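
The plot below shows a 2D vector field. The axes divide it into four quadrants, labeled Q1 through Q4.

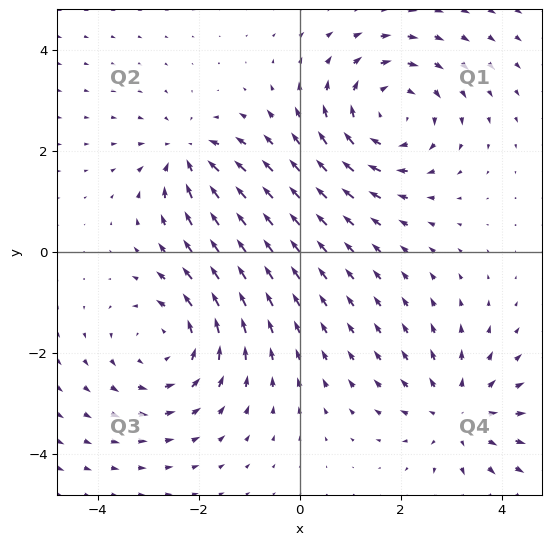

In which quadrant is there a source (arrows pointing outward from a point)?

The source sits at approximately (3.2, -3.2), which lies in quadrant Q4. The divergence there is about +3, positive as expected for a source.

Q4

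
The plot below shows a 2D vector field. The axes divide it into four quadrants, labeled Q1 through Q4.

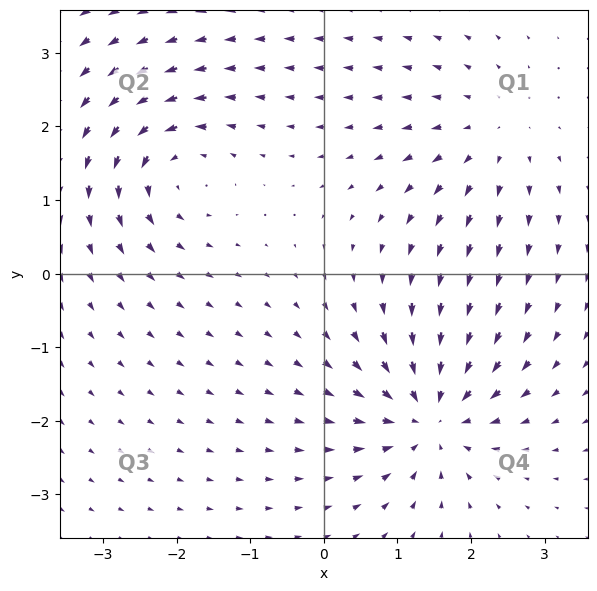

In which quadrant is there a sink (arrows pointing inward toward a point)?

The sink sits at approximately (1.5, -1.9), which lies in quadrant Q4. The divergence there is about -6, negative as expected for a sink.

Q4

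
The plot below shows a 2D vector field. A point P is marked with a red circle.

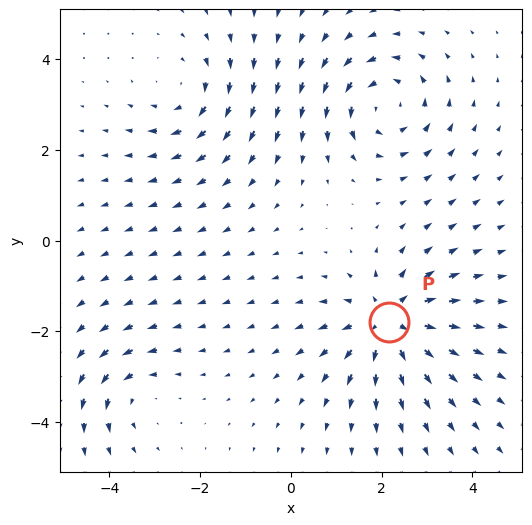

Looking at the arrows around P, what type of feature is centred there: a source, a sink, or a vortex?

At P (2.2, -1.8) the arrows spread outward. Divergence about +6, curl ≈0 — positive divergence with near-zero curl is a source.

source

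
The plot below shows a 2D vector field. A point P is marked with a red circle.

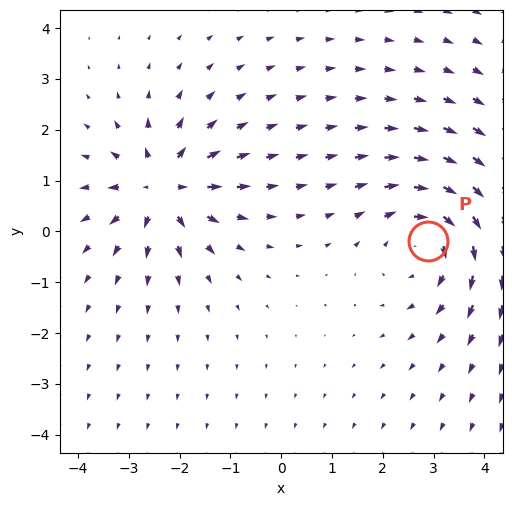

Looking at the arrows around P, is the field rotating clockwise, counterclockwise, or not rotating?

clockwise

Near P at (2.9, -0.2) the arrows circulate clockwise. The curl (z-component) there is about -3; negative curl means clockwise rotation.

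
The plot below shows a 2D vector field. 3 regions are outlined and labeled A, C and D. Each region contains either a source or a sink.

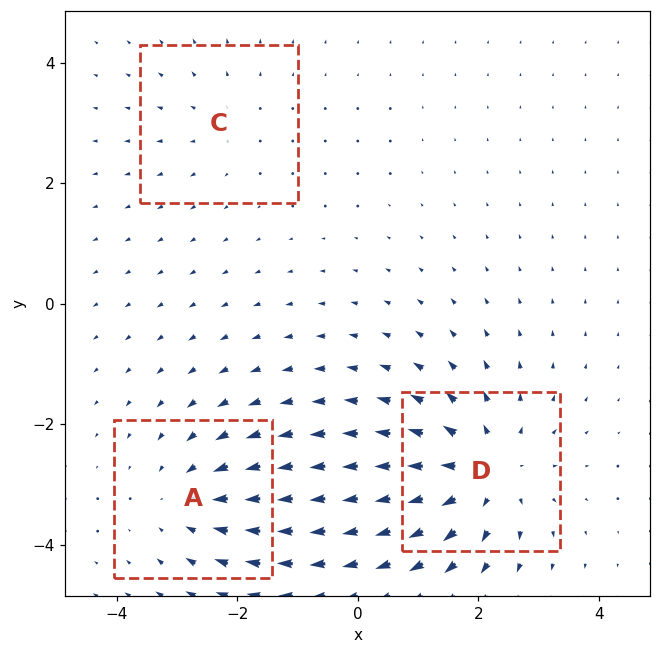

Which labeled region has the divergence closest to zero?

C

Divergence at each region's feature centre — A: about -3, C: about +2, D: about +4. Region C is closest to zero.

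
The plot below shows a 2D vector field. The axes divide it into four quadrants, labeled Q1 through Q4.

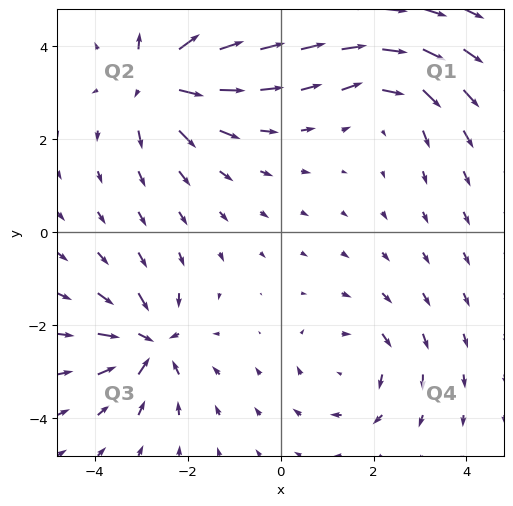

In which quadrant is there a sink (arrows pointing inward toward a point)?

Q3

The sink sits at approximately (-2.8, -2.4), which lies in quadrant Q3. The divergence there is about -6, negative as expected for a sink.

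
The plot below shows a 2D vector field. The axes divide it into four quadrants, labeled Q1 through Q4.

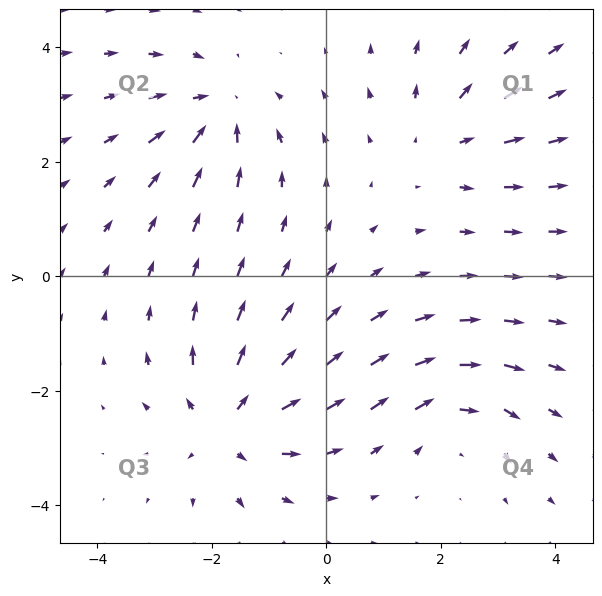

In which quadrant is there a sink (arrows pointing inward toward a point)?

Q2

The sink sits at approximately (-1.9, 2.9), which lies in quadrant Q2. The divergence there is about -5, negative as expected for a sink.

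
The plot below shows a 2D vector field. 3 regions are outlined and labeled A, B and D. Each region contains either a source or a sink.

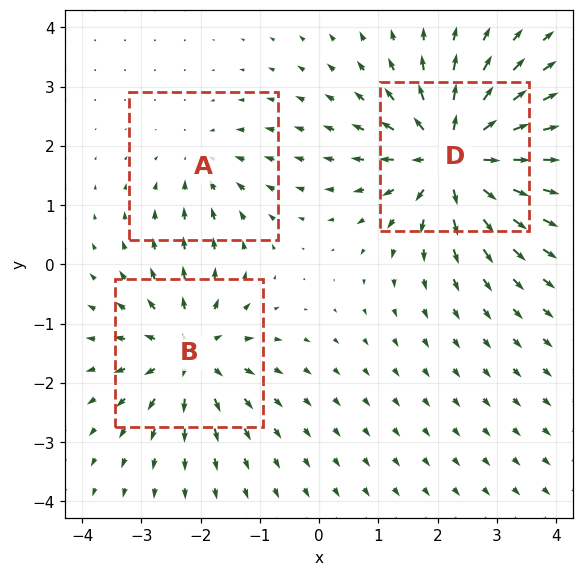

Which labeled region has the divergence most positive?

Divergence at each region's feature centre — A: about -2, B: about +4, D: about +5. Region D is most positive.

D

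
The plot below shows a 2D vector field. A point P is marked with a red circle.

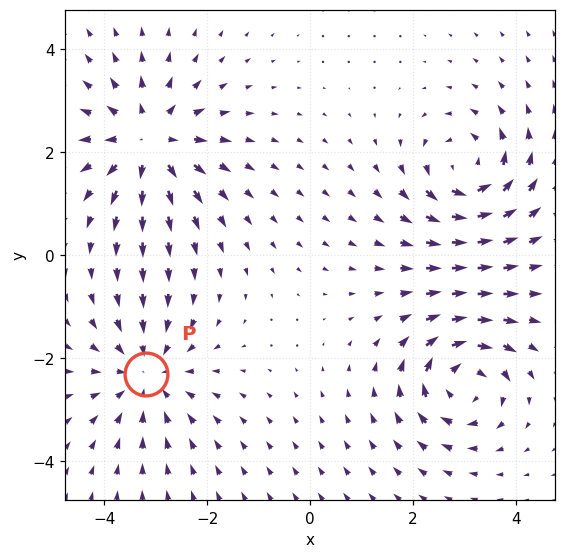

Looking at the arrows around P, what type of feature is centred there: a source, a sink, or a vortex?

At P (-3.2, -2.3) the arrows converge inward. Divergence about -4, curl ≈0 — negative divergence with near-zero curl is a sink.

sink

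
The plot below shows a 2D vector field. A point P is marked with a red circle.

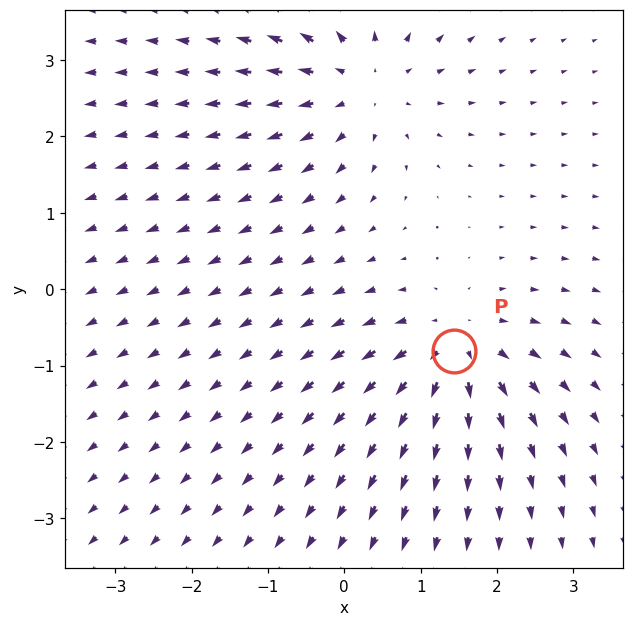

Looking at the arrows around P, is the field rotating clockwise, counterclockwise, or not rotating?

Near P at (1.4, -0.8) the arrows show no circulation. The curl there is ≈0.

not rotating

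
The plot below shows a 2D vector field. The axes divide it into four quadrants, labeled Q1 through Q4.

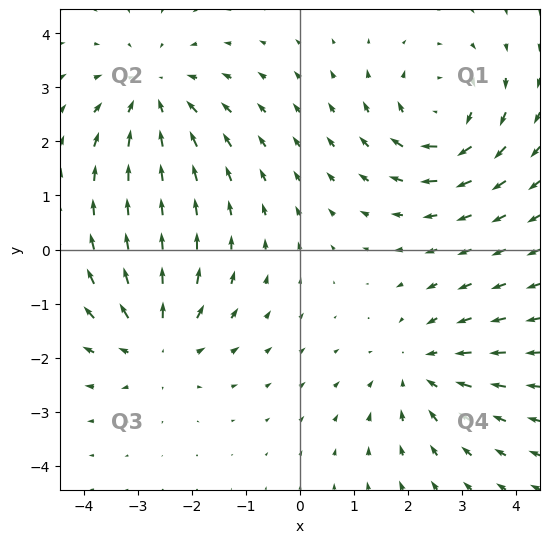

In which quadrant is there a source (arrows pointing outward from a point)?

Q3

The source sits at approximately (-2.7, -1.7), which lies in quadrant Q3. The divergence there is about +3, positive as expected for a source.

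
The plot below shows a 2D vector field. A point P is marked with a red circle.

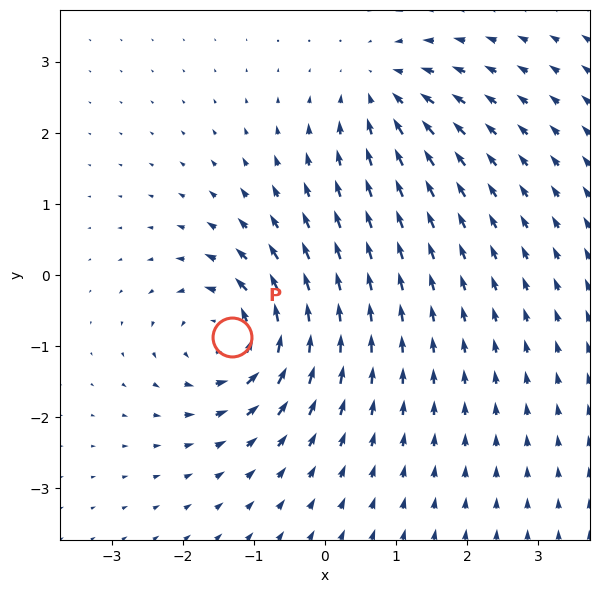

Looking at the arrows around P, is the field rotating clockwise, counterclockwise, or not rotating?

counterclockwise

Near P at (-1.3, -0.9) the arrows circulate counterclockwise. The curl (z-component) there is about +6; positive curl means counterclockwise rotation.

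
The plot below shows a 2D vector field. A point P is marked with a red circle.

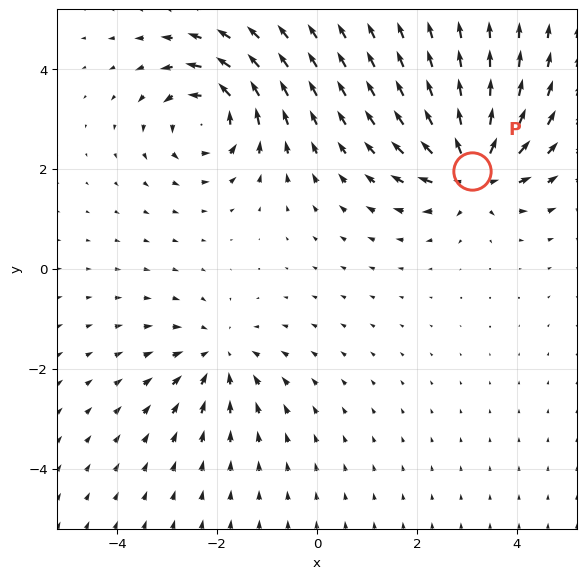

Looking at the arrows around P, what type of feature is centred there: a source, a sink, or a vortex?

source

At P (3.1, 2.0) the arrows spread outward. Divergence about +6, curl ≈0 — positive divergence with near-zero curl is a source.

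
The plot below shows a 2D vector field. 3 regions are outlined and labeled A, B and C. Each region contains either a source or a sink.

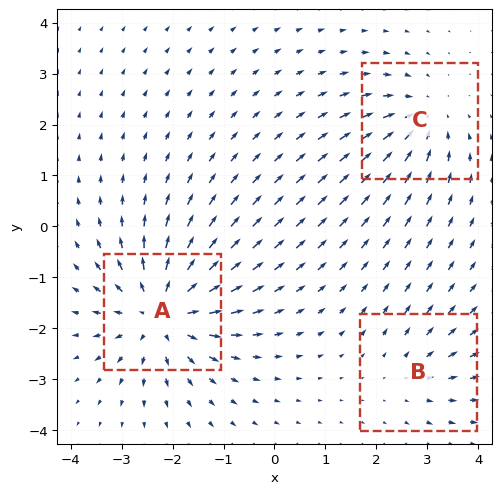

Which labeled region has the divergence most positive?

Divergence at each region's feature centre — A: about +6, B: about +2, C: about -4. Region A is most positive.

A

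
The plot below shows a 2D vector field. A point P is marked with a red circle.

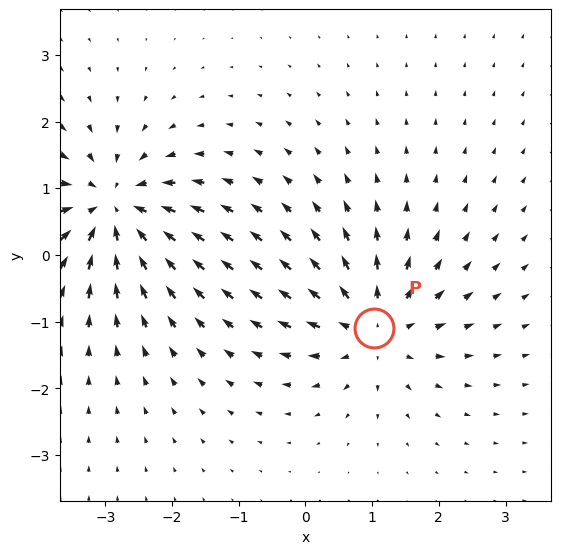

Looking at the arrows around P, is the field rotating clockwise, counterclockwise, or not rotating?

Near P at (1.0, -1.1) the arrows show no circulation. The curl there is ≈0.

not rotating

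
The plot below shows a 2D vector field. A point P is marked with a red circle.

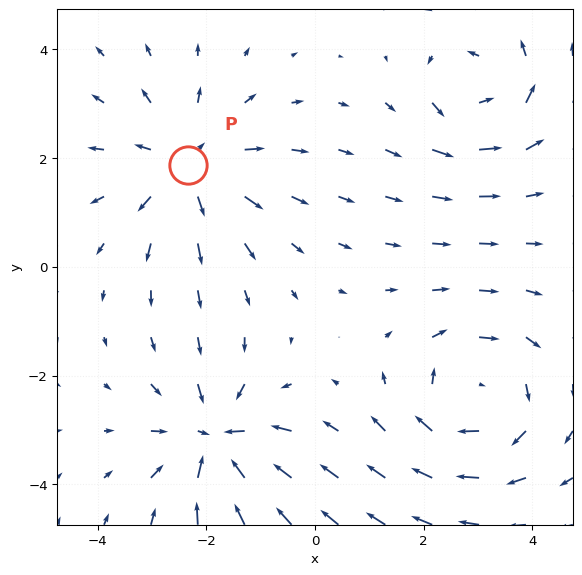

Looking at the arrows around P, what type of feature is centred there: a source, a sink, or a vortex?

At P (-2.3, 1.9) the arrows spread outward. Divergence about +4, curl ≈0 — positive divergence with near-zero curl is a source.

source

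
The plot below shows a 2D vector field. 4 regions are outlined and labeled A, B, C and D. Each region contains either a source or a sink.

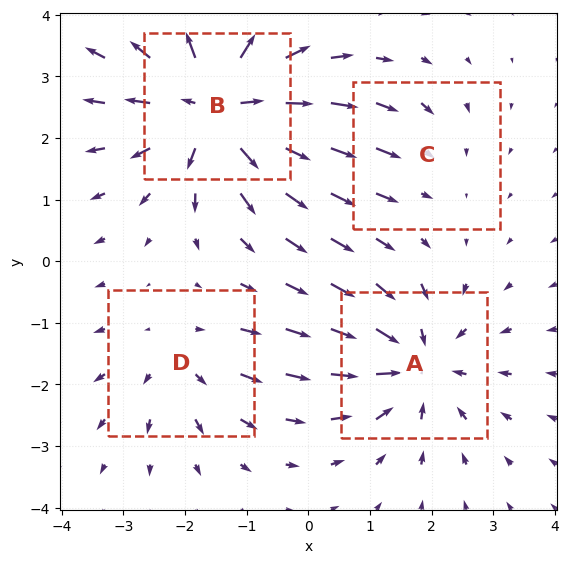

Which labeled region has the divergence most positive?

Divergence at each region's feature centre — A: about -5, B: about +7, C: about -2, D: about +3. Region B is most positive.

B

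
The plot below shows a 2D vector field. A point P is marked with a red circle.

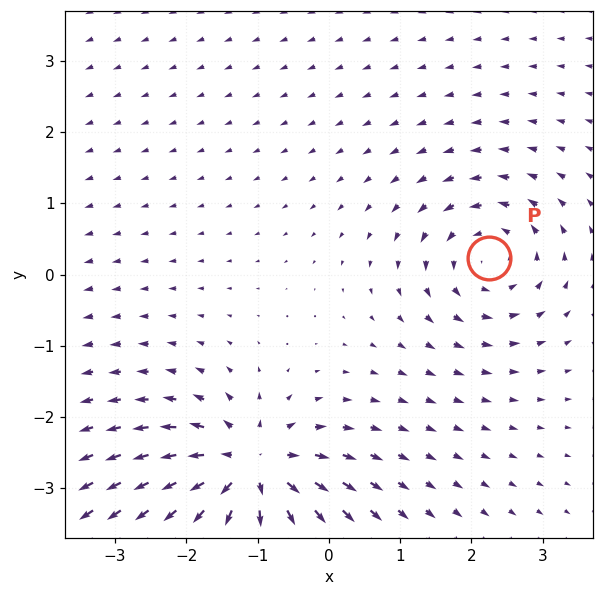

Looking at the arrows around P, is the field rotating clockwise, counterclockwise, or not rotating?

counterclockwise

Near P at (2.3, 0.2) the arrows circulate counterclockwise. The curl (z-component) there is about +4; positive curl means counterclockwise rotation.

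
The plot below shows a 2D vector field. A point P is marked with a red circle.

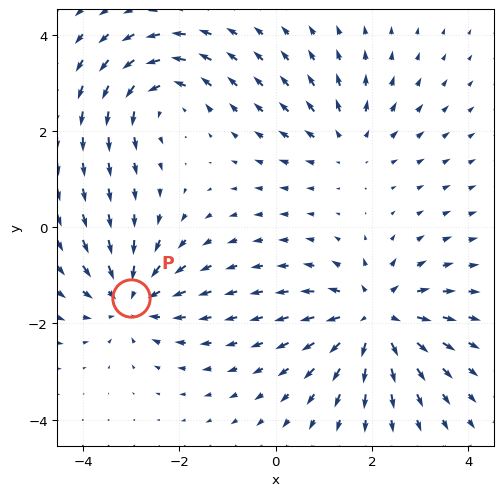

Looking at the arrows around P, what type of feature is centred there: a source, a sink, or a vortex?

At P (-3.0, -1.5) the arrows converge inward. Divergence about -4, curl ≈0 — negative divergence with near-zero curl is a sink.

sink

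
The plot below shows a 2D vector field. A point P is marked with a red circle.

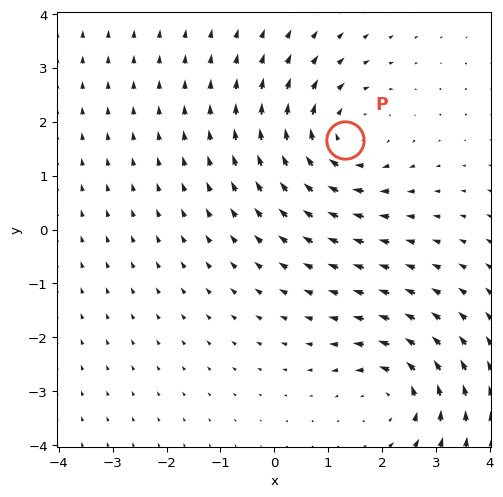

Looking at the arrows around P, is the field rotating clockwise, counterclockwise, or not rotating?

Near P at (1.3, 1.7) the arrows circulate clockwise. The curl (z-component) there is about -4; negative curl means clockwise rotation.

clockwise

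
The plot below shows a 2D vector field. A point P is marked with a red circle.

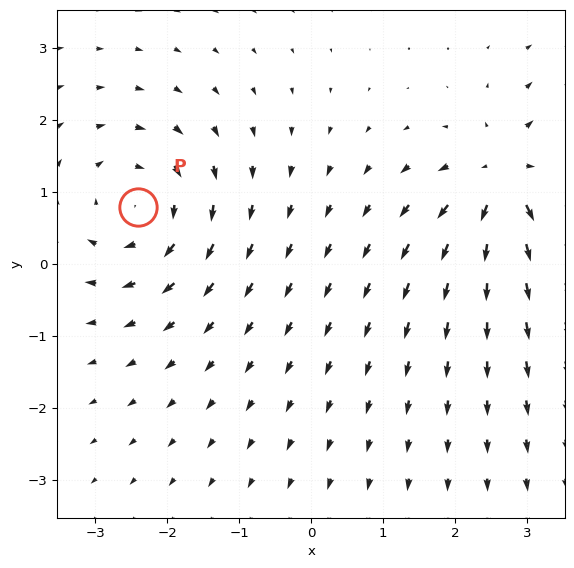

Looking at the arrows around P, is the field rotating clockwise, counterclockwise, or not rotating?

Near P at (-2.4, 0.8) the arrows circulate clockwise. The curl (z-component) there is about -3; negative curl means clockwise rotation.

clockwise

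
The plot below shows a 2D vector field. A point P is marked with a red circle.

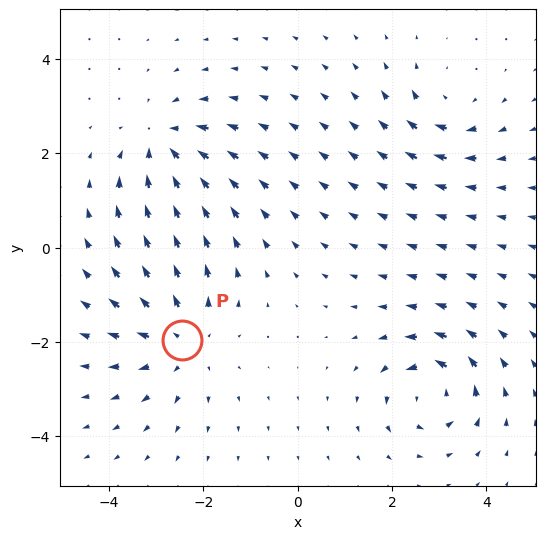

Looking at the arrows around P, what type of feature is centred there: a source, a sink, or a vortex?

At P (-2.4, -2.0) the arrows spread outward. Divergence about +4, curl ≈0 — positive divergence with near-zero curl is a source.

source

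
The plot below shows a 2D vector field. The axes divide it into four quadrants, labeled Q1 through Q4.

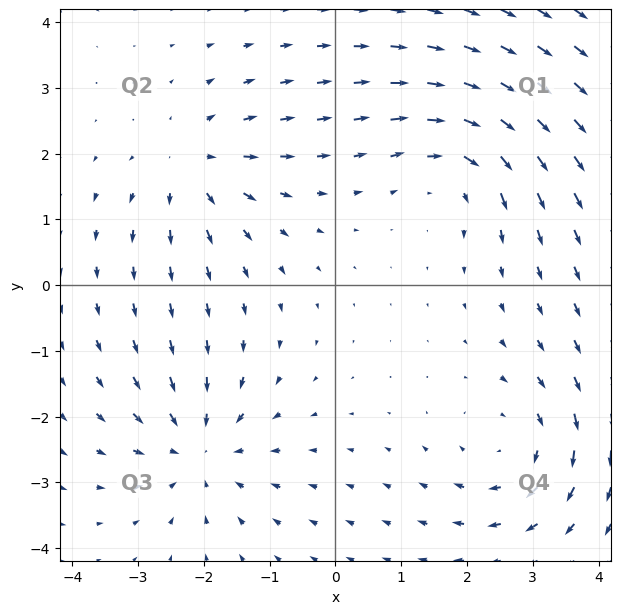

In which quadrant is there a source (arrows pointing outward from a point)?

Q2

The source sits at approximately (-2.2, 1.8), which lies in quadrant Q2. The divergence there is about +4, positive as expected for a source.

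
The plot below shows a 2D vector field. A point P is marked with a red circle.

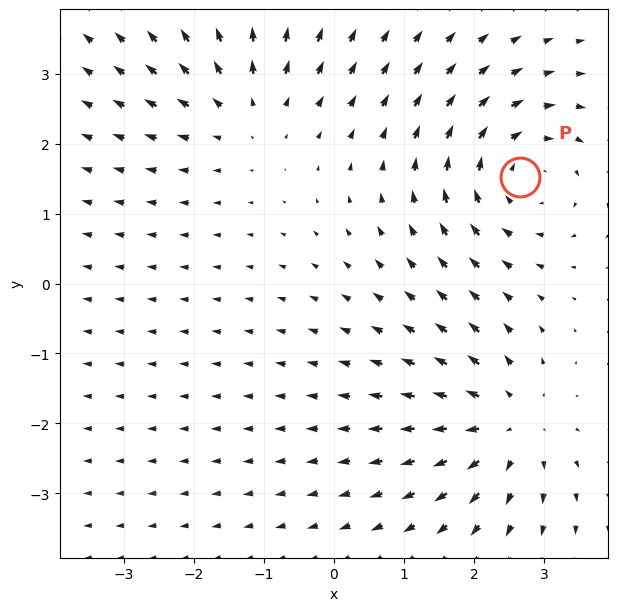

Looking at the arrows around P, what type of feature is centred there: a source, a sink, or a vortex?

At P (2.7, 1.5) the arrows circulate clockwise. Divergence ≈0, curl about -4 — near-zero divergence with nonzero curl is a vortex.

vortex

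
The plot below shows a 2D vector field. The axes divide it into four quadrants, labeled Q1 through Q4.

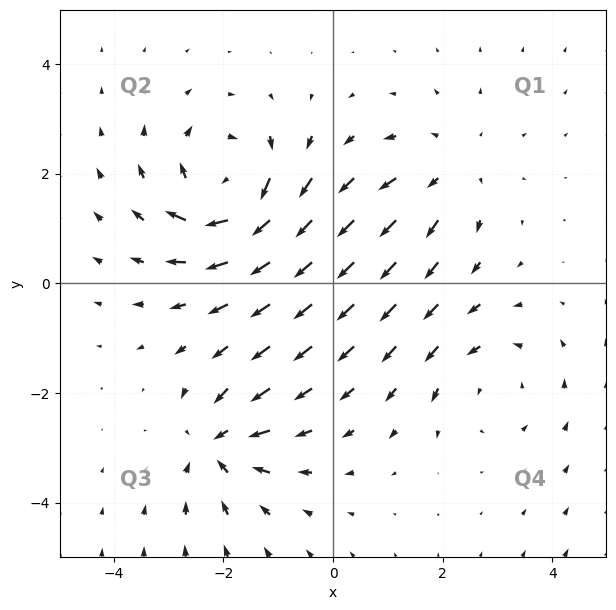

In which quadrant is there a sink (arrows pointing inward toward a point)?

Q3

The sink sits at approximately (-2.1, -3.0), which lies in quadrant Q3. The divergence there is about -4, negative as expected for a sink.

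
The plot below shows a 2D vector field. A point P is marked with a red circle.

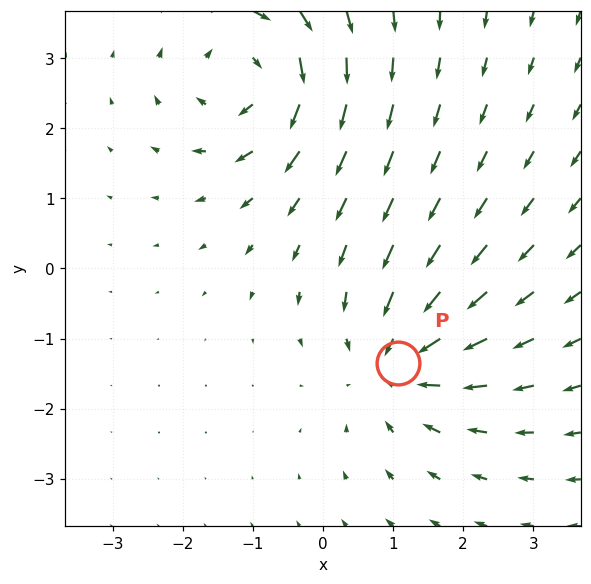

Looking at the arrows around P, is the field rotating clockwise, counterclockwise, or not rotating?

not rotating

Near P at (1.1, -1.4) the arrows show no circulation. The curl there is ≈0.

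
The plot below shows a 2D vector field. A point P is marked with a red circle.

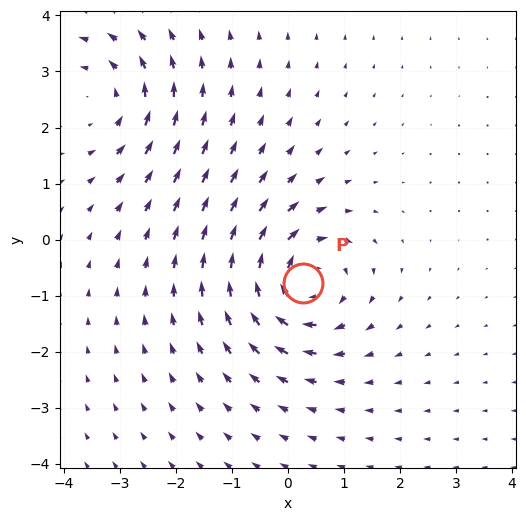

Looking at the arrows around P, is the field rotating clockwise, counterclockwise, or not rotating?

clockwise

Near P at (0.3, -0.8) the arrows circulate clockwise. The curl (z-component) there is about -4; negative curl means clockwise rotation.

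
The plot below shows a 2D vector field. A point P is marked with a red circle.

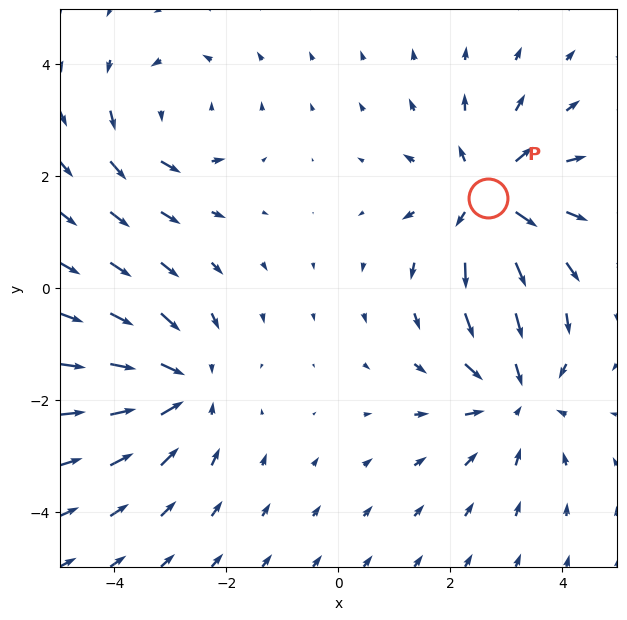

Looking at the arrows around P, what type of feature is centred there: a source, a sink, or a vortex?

source

At P (2.7, 1.6) the arrows spread outward. Divergence about +5, curl ≈0 — positive divergence with near-zero curl is a source.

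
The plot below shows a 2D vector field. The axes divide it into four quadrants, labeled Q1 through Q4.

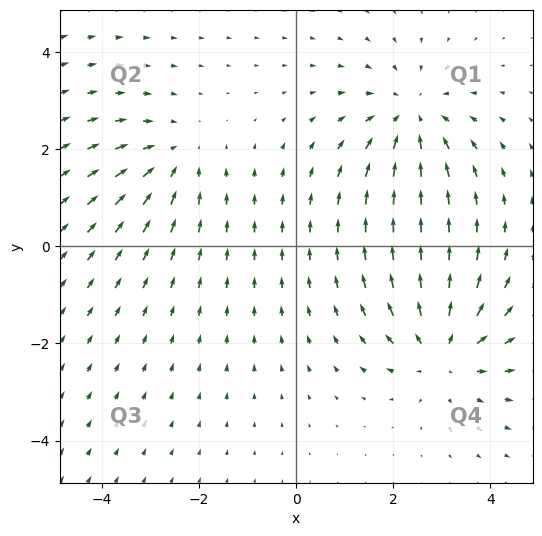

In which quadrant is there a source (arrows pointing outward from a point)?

Q4

The source sits at approximately (3.0, -2.2), which lies in quadrant Q4. The divergence there is about +3, positive as expected for a source.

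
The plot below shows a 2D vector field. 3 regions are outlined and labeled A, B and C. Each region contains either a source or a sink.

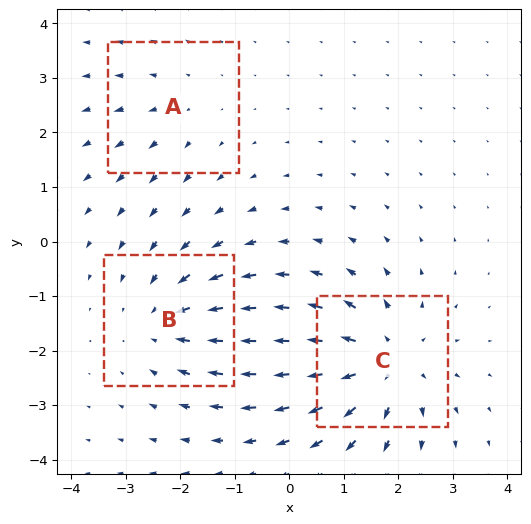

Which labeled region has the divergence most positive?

C

Divergence at each region's feature centre — A: about +2, B: about -3, C: about +4. Region C is most positive.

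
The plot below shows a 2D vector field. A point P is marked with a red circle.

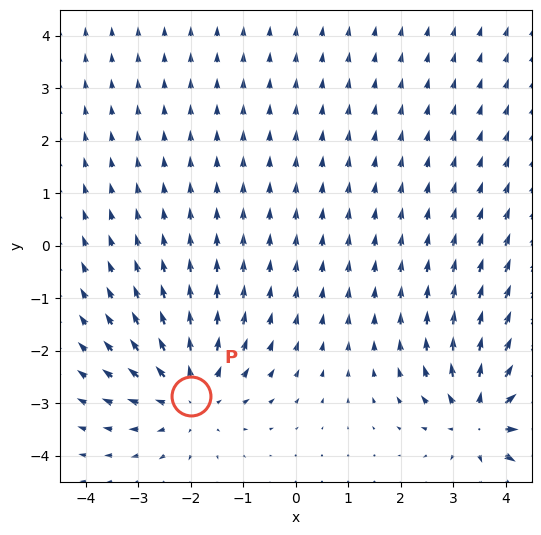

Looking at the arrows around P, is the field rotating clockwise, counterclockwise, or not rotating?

not rotating

Near P at (-2.0, -2.9) the arrows show no circulation. The curl there is ≈0.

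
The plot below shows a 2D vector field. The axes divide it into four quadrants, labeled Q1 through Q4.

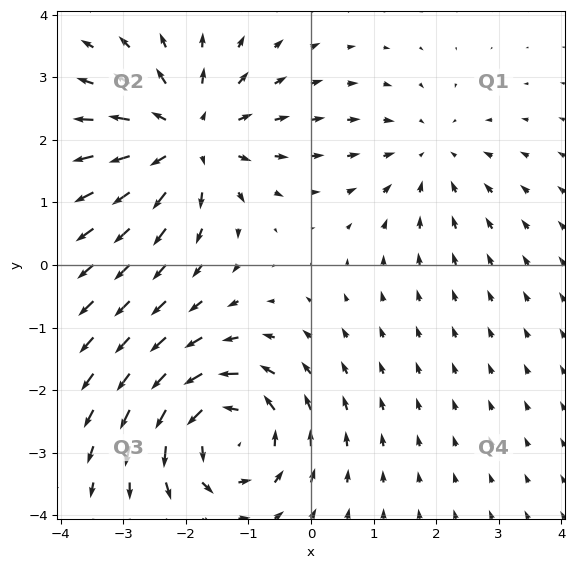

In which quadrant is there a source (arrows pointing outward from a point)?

The source sits at approximately (-2.0, 2.0), which lies in quadrant Q2. The divergence there is about +4, positive as expected for a source.

Q2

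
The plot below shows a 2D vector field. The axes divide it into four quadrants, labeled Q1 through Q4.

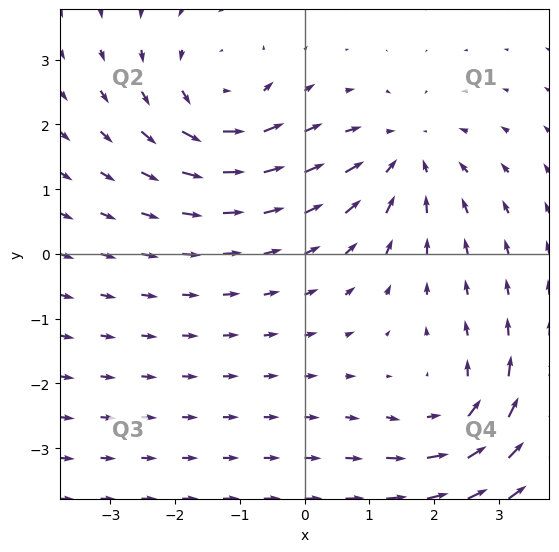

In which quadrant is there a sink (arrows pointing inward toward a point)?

Q1

The sink sits at approximately (1.5, 1.5), which lies in quadrant Q1. The divergence there is about -5, negative as expected for a sink.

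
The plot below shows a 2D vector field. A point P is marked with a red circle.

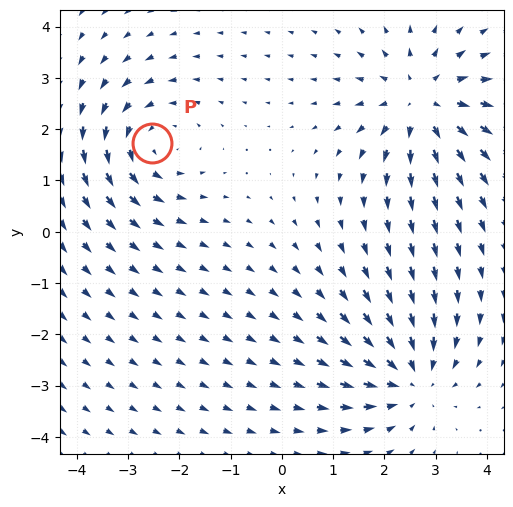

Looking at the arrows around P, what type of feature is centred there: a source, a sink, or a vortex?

At P (-2.5, 1.7) the arrows circulate counterclockwise. Divergence ≈0, curl about +4 — near-zero divergence with nonzero curl is a vortex.

vortex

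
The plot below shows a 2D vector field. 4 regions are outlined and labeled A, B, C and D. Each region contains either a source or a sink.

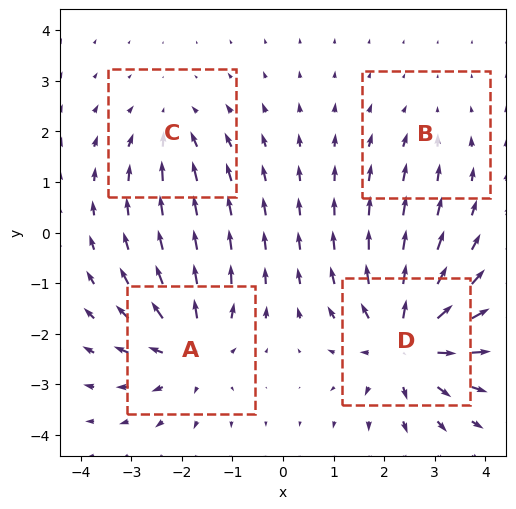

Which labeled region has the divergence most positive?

D

Divergence at each region's feature centre — A: about +5, B: about -2, C: about -3, D: about +7. Region D is most positive.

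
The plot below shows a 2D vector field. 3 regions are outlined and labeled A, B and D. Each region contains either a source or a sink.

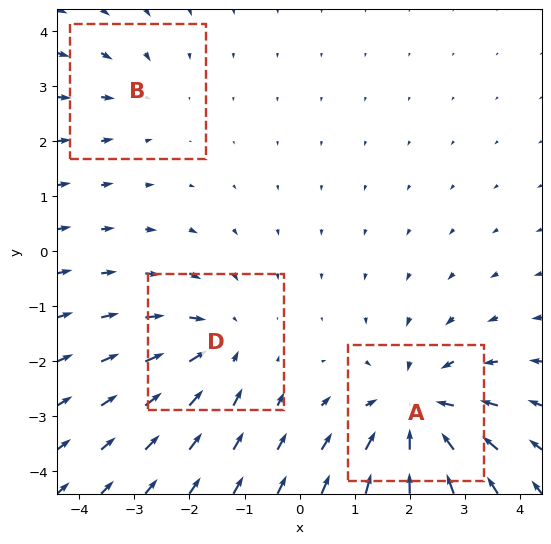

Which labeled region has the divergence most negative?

Divergence at each region's feature centre — A: about -4, B: about -2, D: about -3. Region A is most negative.

A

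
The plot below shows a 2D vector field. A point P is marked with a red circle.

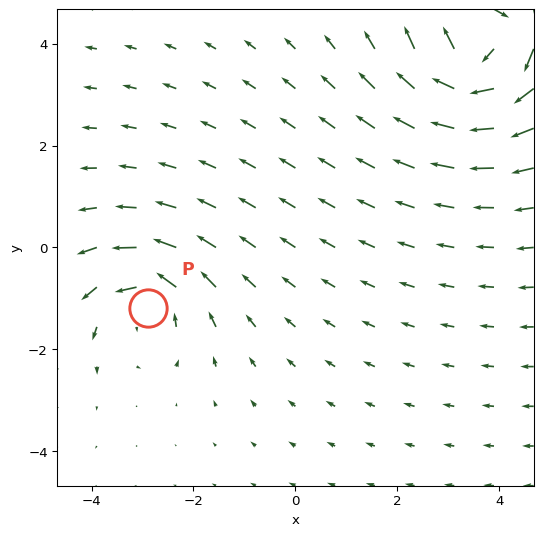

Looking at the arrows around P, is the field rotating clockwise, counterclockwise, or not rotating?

counterclockwise

Near P at (-2.9, -1.2) the arrows circulate counterclockwise. The curl (z-component) there is about +4; positive curl means counterclockwise rotation.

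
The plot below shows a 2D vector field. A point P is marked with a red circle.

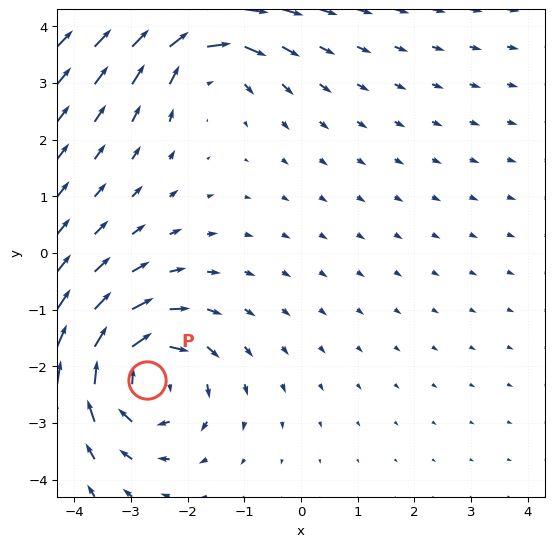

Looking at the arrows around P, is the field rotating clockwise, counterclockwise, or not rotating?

clockwise

Near P at (-2.7, -2.2) the arrows circulate clockwise. The curl (z-component) there is about -4; negative curl means clockwise rotation.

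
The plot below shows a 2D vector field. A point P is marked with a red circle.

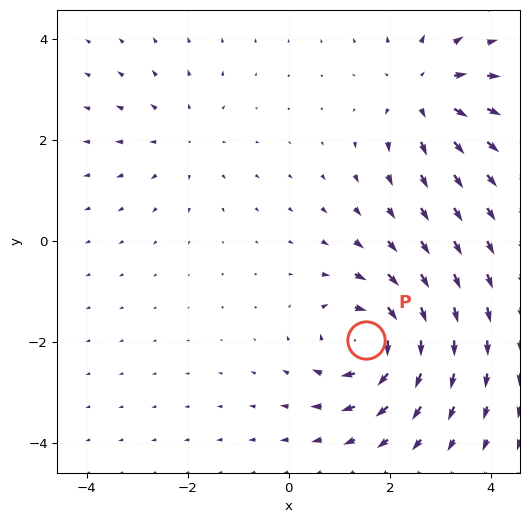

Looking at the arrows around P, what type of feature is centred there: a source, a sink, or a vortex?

At P (1.5, -2.0) the arrows circulate clockwise. Divergence ≈0, curl about -6 — near-zero divergence with nonzero curl is a vortex.

vortex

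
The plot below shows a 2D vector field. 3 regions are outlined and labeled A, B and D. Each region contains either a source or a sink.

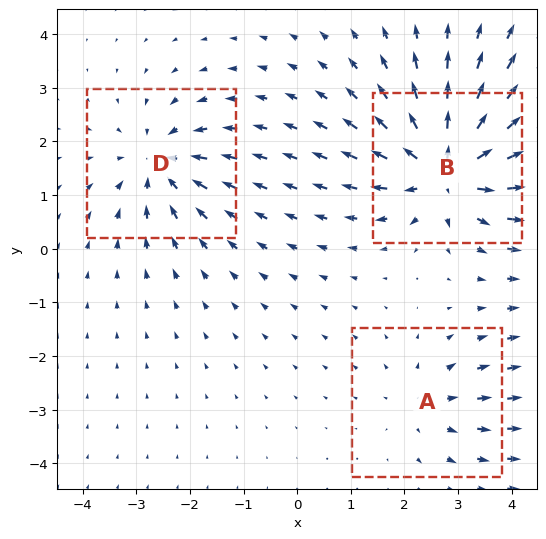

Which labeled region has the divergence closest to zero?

Divergence at each region's feature centre — A: about +2, B: about +5, D: about -3. Region A is closest to zero.

A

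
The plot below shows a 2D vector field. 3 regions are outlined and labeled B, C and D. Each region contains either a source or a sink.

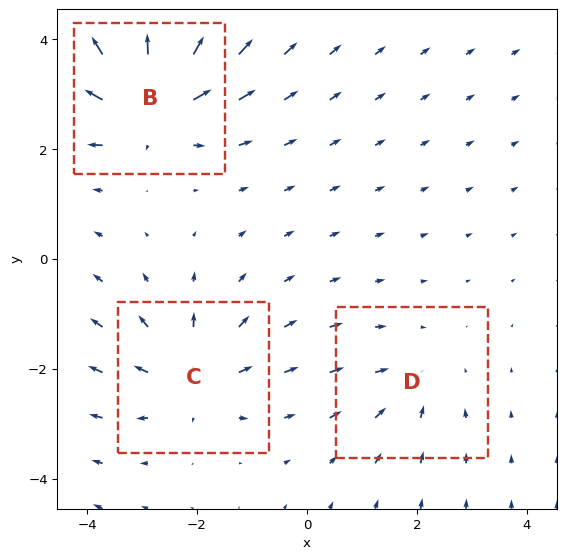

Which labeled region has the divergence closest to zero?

Divergence at each region's feature centre — B: about +5, C: about +3, D: about -2. Region D is closest to zero.

D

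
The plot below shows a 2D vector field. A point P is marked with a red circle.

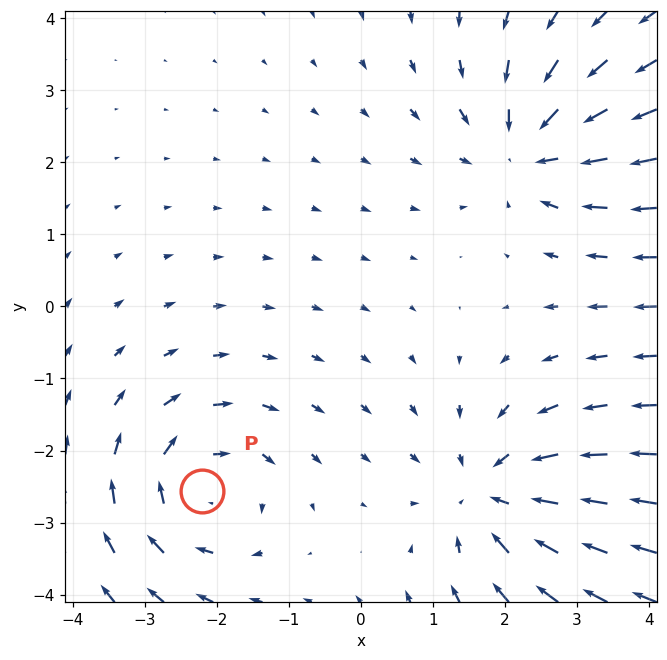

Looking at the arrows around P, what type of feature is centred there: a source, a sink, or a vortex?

At P (-2.2, -2.6) the arrows circulate clockwise. Divergence ≈0, curl about -4 — near-zero divergence with nonzero curl is a vortex.

vortex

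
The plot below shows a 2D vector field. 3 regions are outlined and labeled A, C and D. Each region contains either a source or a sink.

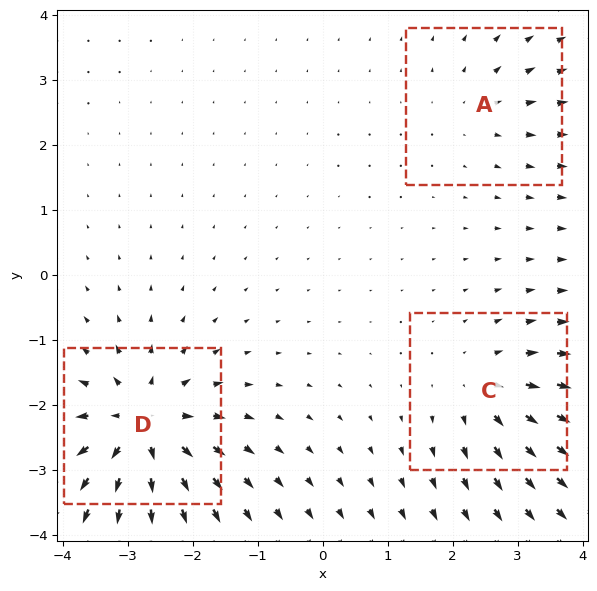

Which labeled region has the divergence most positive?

D

Divergence at each region's feature centre — A: about +2, C: about +4, D: about +6. Region D is most positive.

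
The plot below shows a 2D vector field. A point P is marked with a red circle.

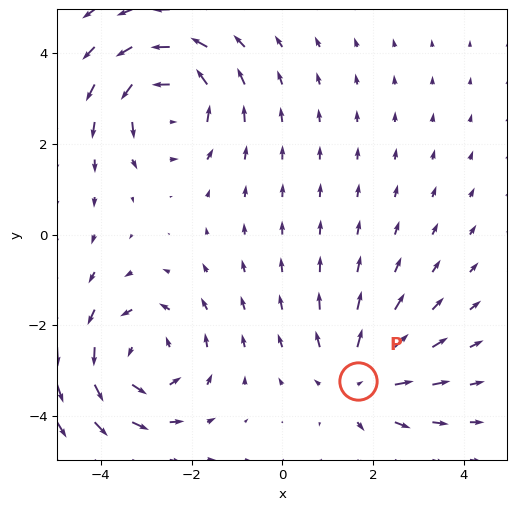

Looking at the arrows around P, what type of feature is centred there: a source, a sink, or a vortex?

At P (1.7, -3.2) the arrows spread outward. Divergence about +3, curl ≈0 — positive divergence with near-zero curl is a source.

source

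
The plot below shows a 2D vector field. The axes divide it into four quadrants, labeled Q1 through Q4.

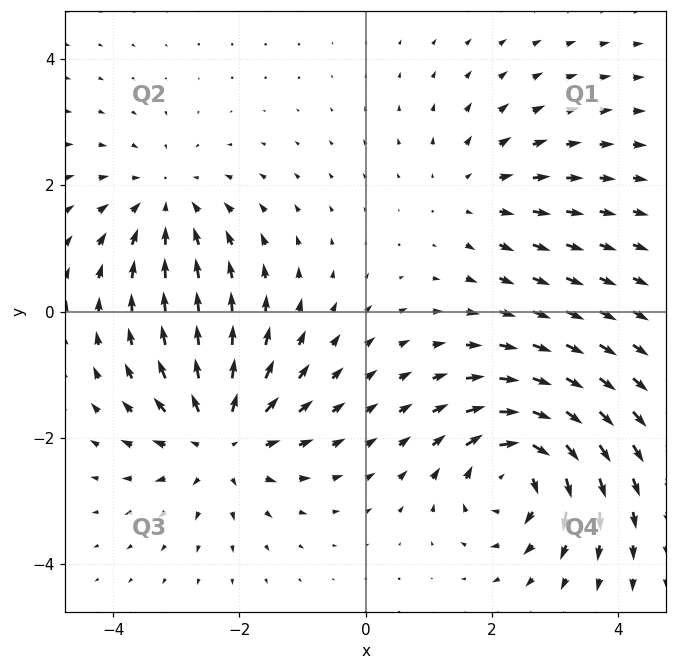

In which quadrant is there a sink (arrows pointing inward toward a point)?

Q2

The sink sits at approximately (-3.2, 1.7), which lies in quadrant Q2. The divergence there is about -3, negative as expected for a sink.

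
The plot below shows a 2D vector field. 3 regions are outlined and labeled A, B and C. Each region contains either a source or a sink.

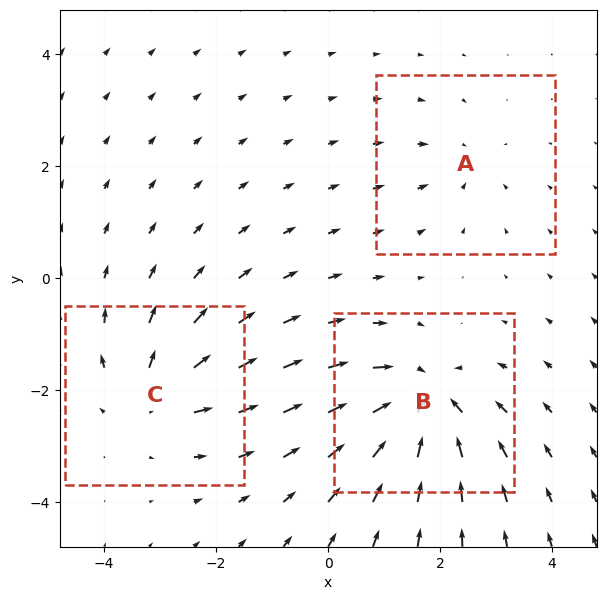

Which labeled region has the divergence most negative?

Divergence at each region's feature centre — A: about -2, B: about -6, C: about +4. Region B is most negative.

B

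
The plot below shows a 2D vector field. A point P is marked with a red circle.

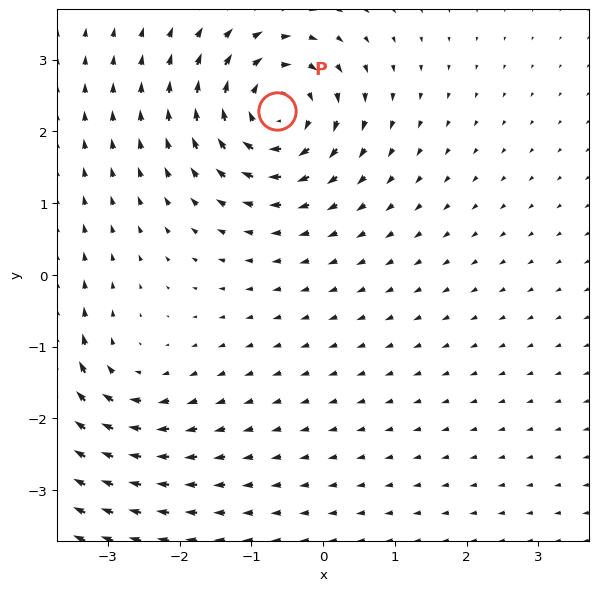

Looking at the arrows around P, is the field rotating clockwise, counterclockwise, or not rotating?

Near P at (-0.6, 2.3) the arrows circulate clockwise. The curl (z-component) there is about -7; negative curl means clockwise rotation.

clockwise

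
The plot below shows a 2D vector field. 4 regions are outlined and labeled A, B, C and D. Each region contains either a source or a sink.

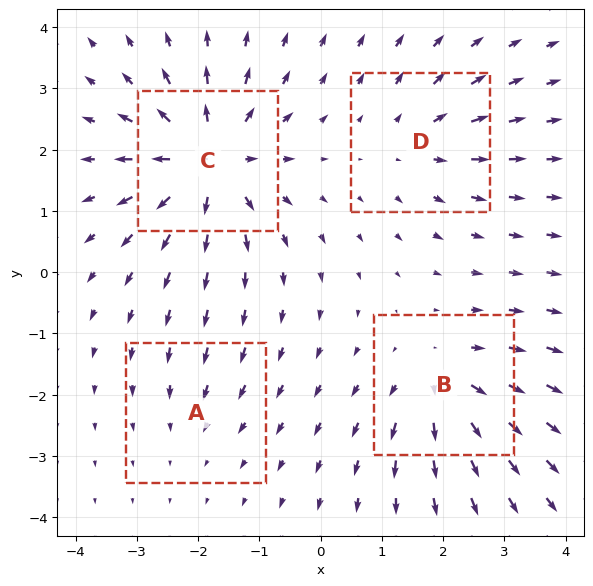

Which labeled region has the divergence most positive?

Divergence at each region's feature centre — A: about -2, B: about +5, C: about +8, D: about +4. Region C is most positive.

C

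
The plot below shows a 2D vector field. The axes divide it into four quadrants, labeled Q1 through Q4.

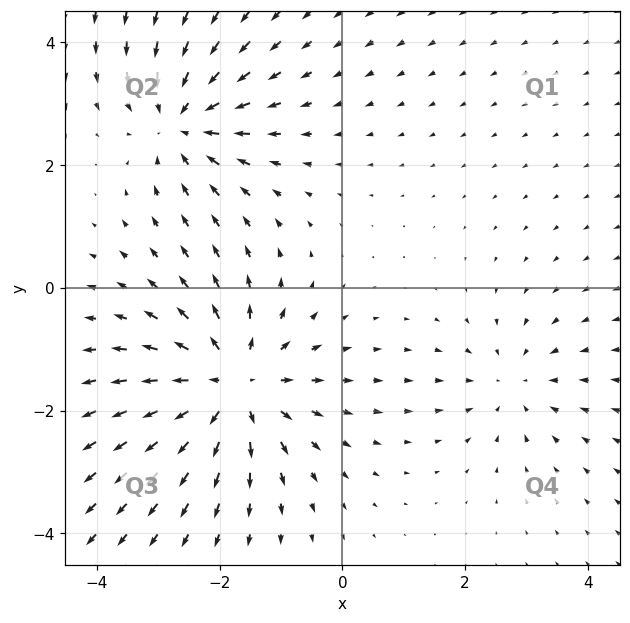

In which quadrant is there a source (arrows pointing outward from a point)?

Q3

The source sits at approximately (-1.8, -1.6), which lies in quadrant Q3. The divergence there is about +5, positive as expected for a source.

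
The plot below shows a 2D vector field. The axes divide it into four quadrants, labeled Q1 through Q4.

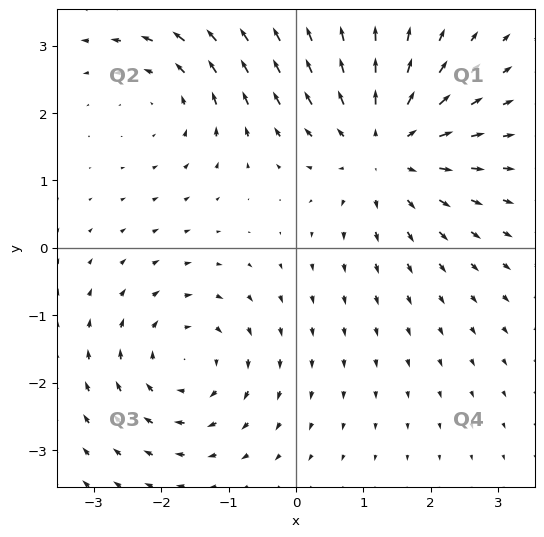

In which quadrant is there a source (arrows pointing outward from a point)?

The source sits at approximately (1.3, 1.5), which lies in quadrant Q1. The divergence there is about +4, positive as expected for a source.

Q1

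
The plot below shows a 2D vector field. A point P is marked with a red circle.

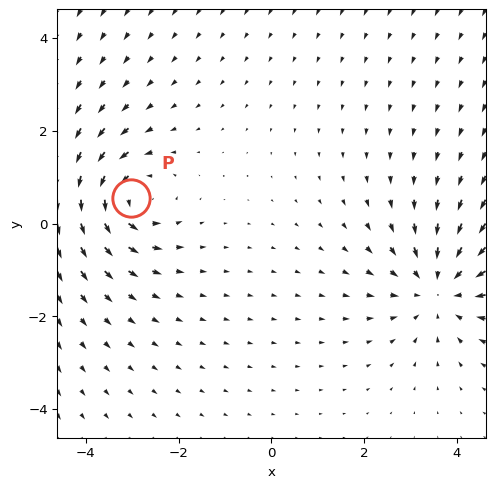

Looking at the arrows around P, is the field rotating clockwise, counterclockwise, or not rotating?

Near P at (-3.0, 0.5) the arrows circulate counterclockwise. The curl (z-component) there is about +5; positive curl means counterclockwise rotation.

counterclockwise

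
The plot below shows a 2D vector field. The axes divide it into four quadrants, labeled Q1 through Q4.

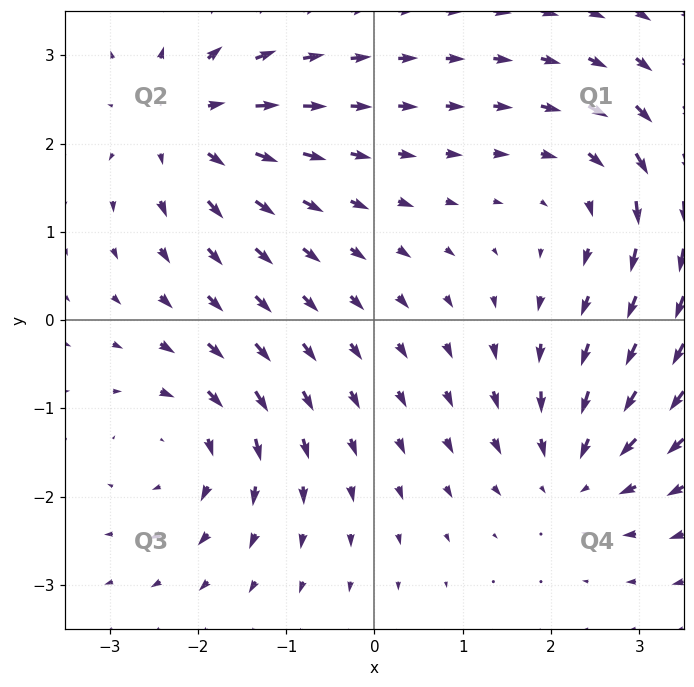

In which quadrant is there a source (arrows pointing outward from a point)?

The source sits at approximately (-2.1, 2.2), which lies in quadrant Q2. The divergence there is about +5, positive as expected for a source.

Q2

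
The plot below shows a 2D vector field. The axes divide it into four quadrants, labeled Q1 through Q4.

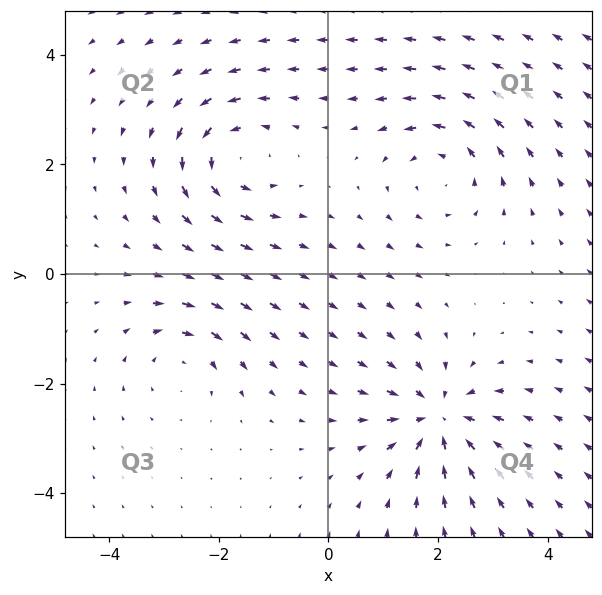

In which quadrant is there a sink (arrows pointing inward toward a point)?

Q4

The sink sits at approximately (2.0, -2.6), which lies in quadrant Q4. The divergence there is about -5, negative as expected for a sink.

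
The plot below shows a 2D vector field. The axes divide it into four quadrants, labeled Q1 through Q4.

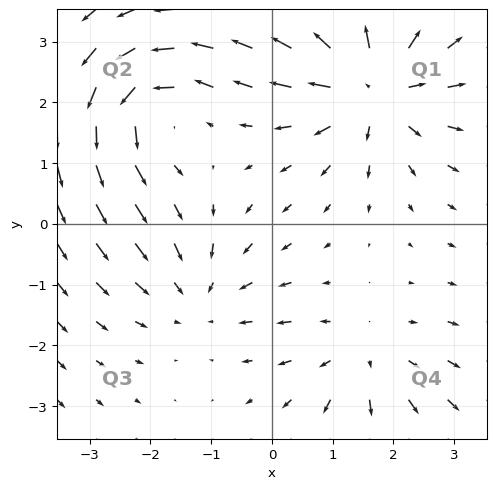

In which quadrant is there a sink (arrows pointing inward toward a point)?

The sink sits at approximately (-1.2, -1.2), which lies in quadrant Q3. The divergence there is about -3, negative as expected for a sink.

Q3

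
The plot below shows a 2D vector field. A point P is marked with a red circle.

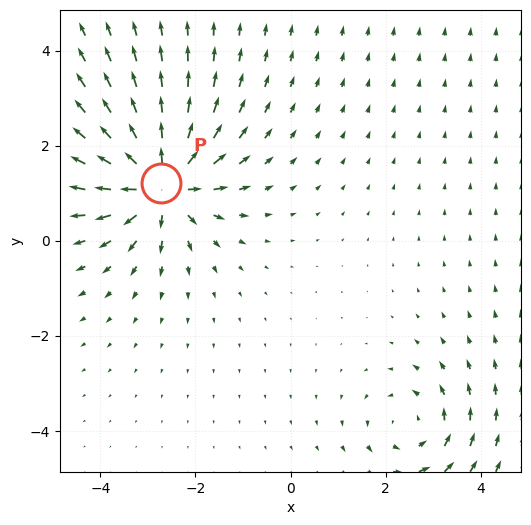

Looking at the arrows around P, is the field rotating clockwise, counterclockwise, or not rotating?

not rotating

Near P at (-2.7, 1.2) the arrows show no circulation. The curl there is ≈0.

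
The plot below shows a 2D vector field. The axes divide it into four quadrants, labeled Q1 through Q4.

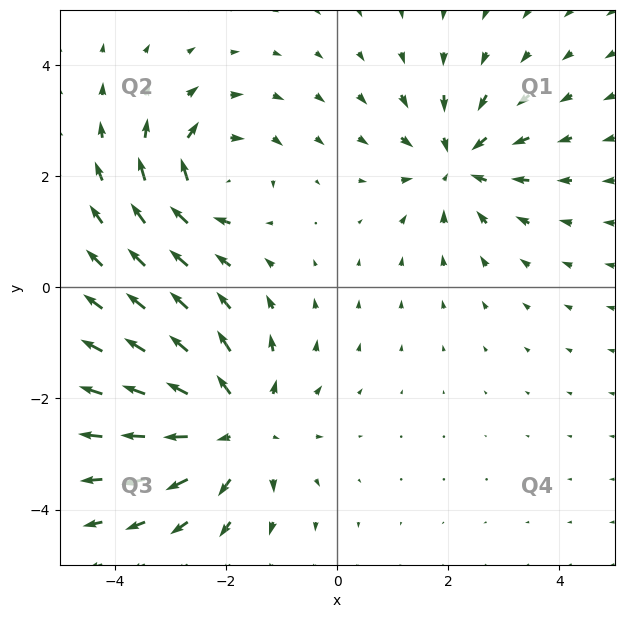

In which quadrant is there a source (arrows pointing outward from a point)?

Q3

The source sits at approximately (-1.8, -2.5), which lies in quadrant Q3. The divergence there is about +4, positive as expected for a source.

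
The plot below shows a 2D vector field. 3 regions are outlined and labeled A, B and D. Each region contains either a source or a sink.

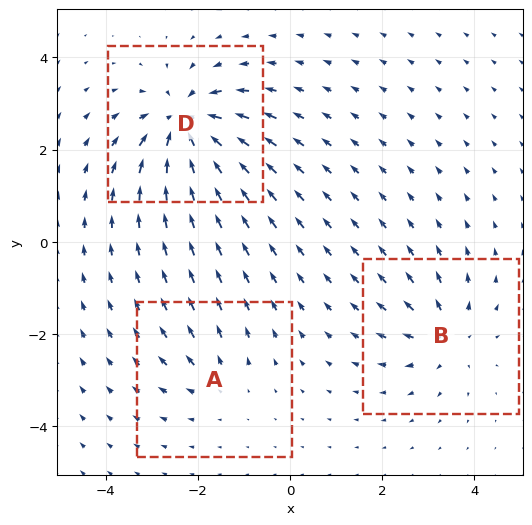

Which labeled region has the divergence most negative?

Divergence at each region's feature centre — A: about +2, B: about +4, D: about -7. Region D is most negative.

D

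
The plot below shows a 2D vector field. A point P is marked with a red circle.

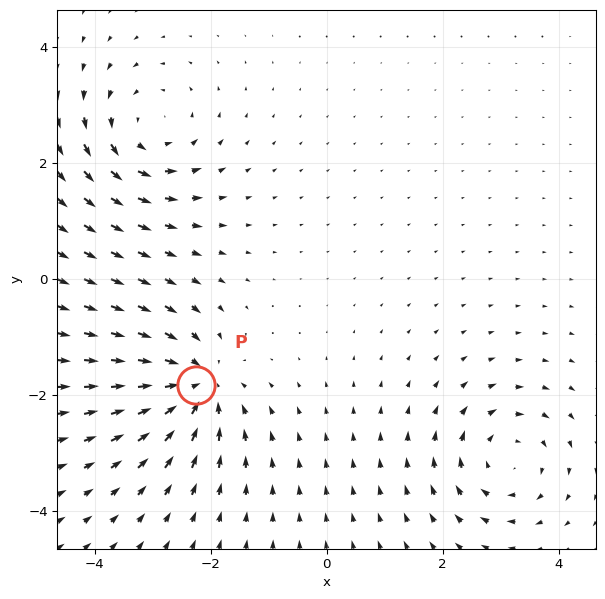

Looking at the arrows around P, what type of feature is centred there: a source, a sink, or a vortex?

sink

At P (-2.3, -1.8) the arrows converge inward. Divergence about -6, curl ≈0 — negative divergence with near-zero curl is a sink.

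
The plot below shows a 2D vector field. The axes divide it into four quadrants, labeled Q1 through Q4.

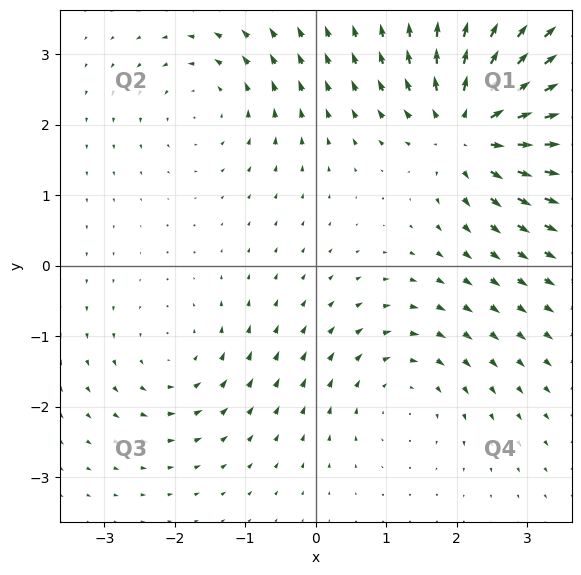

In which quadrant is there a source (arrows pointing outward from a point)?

Q1

The source sits at approximately (2.2, 1.9), which lies in quadrant Q1. The divergence there is about +6, positive as expected for a source.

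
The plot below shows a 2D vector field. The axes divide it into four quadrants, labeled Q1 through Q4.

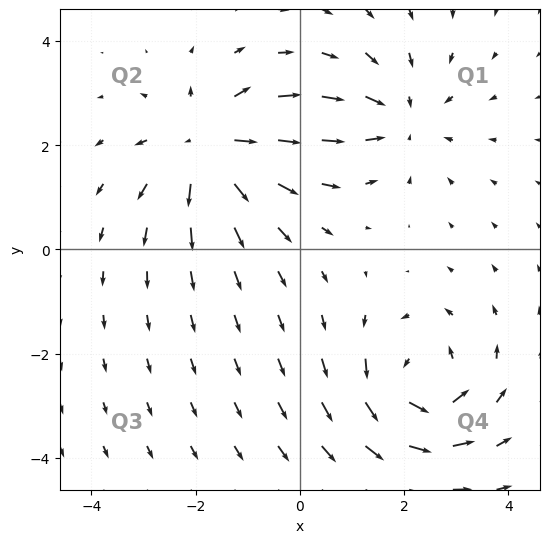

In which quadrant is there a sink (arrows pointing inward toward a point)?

The sink sits at approximately (1.9, 2.5), which lies in quadrant Q1. The divergence there is about -4, negative as expected for a sink.

Q1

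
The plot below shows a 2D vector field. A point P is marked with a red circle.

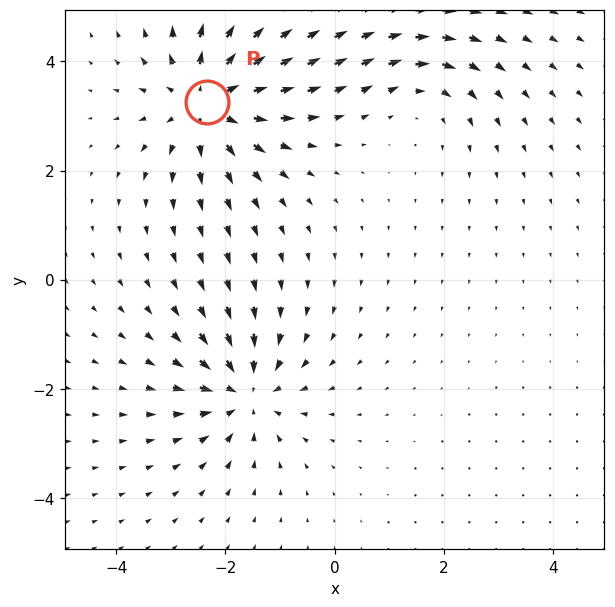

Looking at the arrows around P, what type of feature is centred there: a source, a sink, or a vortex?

source

At P (-2.3, 3.3) the arrows spread outward. Divergence about +4, curl ≈0 — positive divergence with near-zero curl is a source.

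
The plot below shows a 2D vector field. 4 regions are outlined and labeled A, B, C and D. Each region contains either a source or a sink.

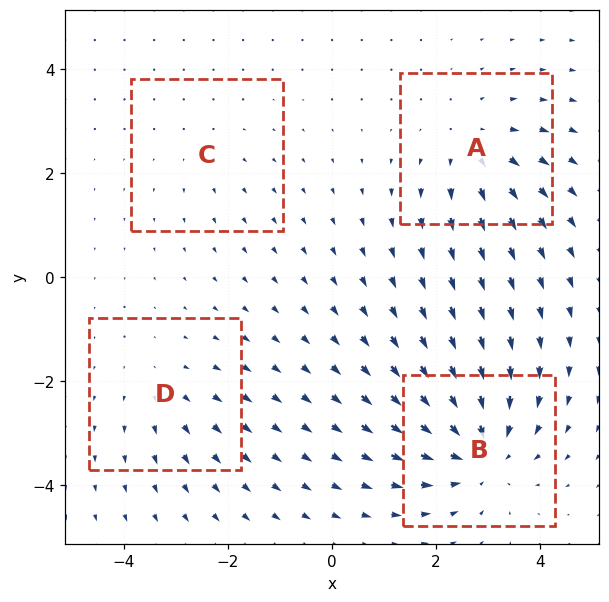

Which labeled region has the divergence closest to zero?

C

Divergence at each region's feature centre — A: about +4, B: about -6, C: about +2, D: about +3. Region C is closest to zero.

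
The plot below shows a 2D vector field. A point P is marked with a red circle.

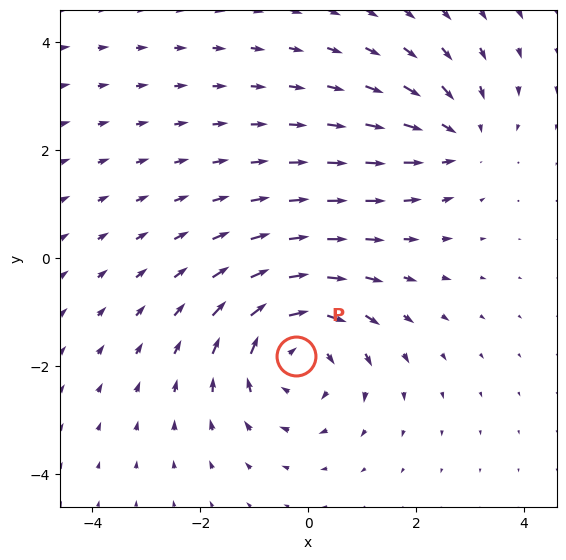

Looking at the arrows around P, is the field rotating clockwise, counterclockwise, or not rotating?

clockwise

Near P at (-0.2, -1.8) the arrows circulate clockwise. The curl (z-component) there is about -3; negative curl means clockwise rotation.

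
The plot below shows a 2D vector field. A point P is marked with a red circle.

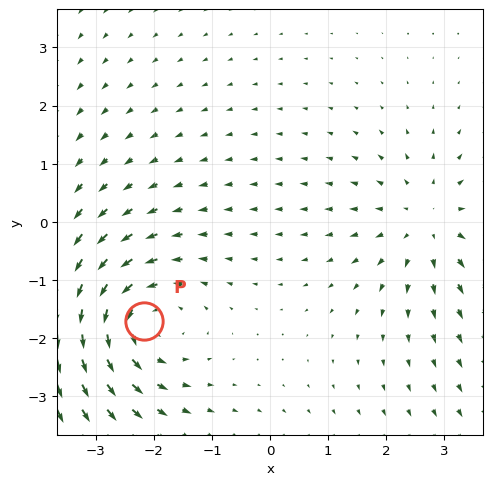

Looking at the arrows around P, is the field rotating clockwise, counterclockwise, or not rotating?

Near P at (-2.2, -1.7) the arrows circulate counterclockwise. The curl (z-component) there is about +4; positive curl means counterclockwise rotation.

counterclockwise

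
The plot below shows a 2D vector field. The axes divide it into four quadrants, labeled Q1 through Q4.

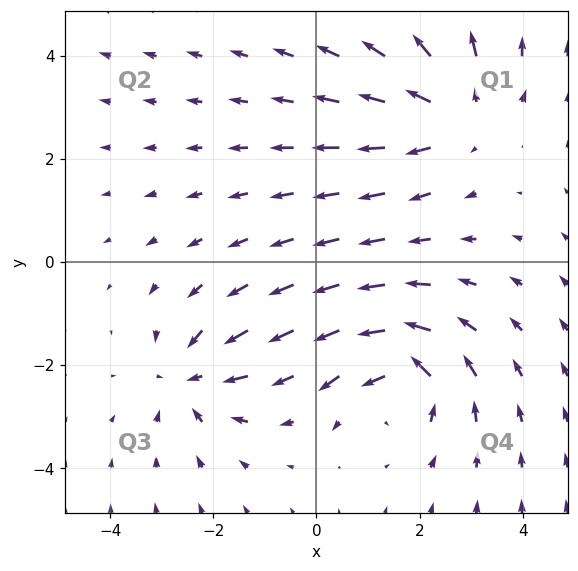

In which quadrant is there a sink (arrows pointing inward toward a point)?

Q3

The sink sits at approximately (-2.4, -2.3), which lies in quadrant Q3. The divergence there is about -4, negative as expected for a sink.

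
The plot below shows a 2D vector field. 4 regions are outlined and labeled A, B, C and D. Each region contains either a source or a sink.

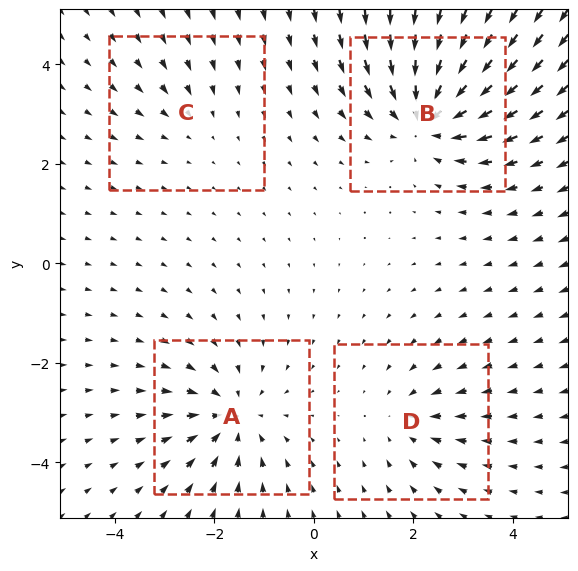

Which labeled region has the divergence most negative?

Divergence at each region's feature centre — A: about -5, B: about -7, C: about -2, D: about -3. Region B is most negative.

B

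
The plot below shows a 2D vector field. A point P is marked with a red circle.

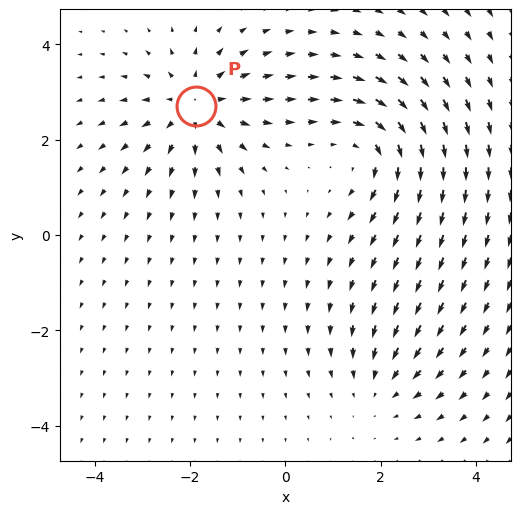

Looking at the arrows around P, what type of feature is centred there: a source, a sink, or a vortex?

source

At P (-1.9, 2.7) the arrows spread outward. Divergence about +5, curl ≈0 — positive divergence with near-zero curl is a source.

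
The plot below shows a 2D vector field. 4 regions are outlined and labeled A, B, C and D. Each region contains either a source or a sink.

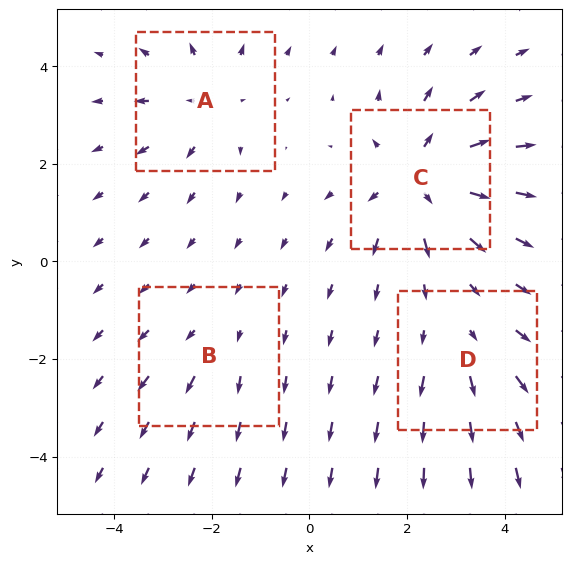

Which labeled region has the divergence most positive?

C

Divergence at each region's feature centre — A: about +4, B: about +2, C: about +6, D: about +3. Region C is most positive.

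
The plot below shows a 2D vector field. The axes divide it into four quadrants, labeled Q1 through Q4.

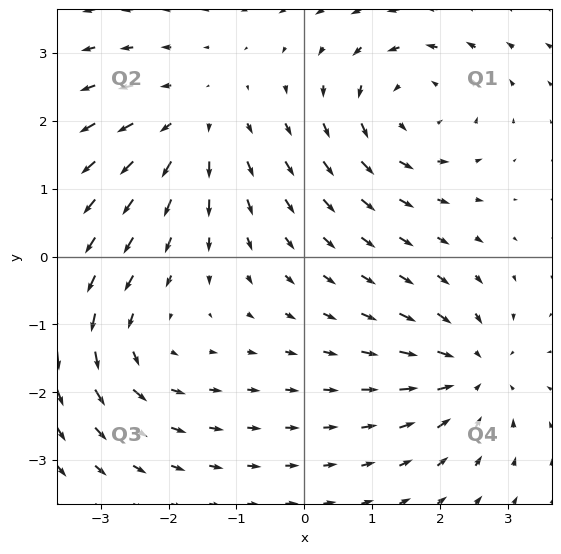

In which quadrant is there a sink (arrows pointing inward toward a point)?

The sink sits at approximately (2.5, -1.7), which lies in quadrant Q4. The divergence there is about -5, negative as expected for a sink.

Q4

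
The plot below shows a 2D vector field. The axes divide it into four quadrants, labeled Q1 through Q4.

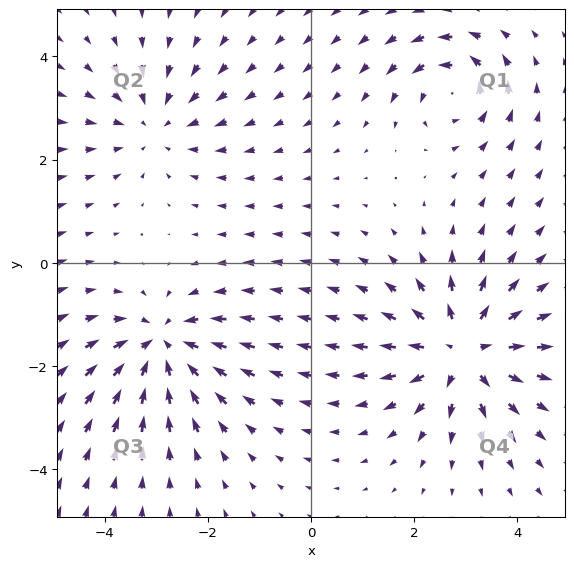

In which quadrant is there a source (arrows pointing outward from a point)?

Q4

The source sits at approximately (2.9, -1.7), which lies in quadrant Q4. The divergence there is about +6, positive as expected for a source.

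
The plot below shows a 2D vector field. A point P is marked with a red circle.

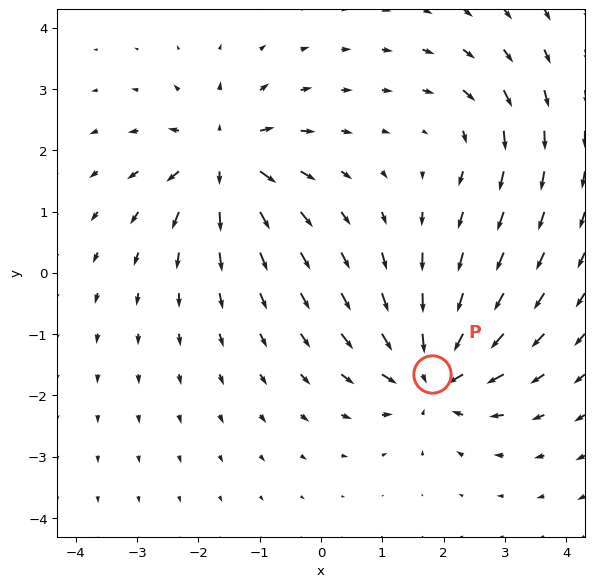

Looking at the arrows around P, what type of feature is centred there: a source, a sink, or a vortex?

sink

At P (1.8, -1.7) the arrows converge inward. Divergence about -6, curl ≈0 — negative divergence with near-zero curl is a sink.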